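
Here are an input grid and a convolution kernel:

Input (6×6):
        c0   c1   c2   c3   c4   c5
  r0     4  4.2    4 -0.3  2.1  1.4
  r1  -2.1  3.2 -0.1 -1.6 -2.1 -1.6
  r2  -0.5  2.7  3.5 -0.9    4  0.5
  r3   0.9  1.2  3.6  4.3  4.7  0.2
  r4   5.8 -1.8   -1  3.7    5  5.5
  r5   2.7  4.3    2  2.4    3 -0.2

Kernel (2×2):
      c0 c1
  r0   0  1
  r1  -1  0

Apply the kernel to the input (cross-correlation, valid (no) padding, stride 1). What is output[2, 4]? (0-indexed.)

The receptive field on the input at this output position is [4 0.5 / 4.7 0.2]. Elementwise product with the kernel and sum: 0.5·1 + 4.7·-1.

-4.2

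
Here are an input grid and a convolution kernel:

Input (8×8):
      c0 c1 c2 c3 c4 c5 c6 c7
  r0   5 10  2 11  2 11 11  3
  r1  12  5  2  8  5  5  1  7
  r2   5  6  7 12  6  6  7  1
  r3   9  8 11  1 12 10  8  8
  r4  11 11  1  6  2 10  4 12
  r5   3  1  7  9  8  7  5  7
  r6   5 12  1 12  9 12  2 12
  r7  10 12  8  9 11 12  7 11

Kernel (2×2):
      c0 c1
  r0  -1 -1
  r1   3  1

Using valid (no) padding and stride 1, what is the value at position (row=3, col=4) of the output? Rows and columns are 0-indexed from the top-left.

-6

The receptive field on the input at this output position is [12 10 / 2 10]. Elementwise product with the kernel and sum: 12·-1 + 10·-1 + 2·3 + 10·1.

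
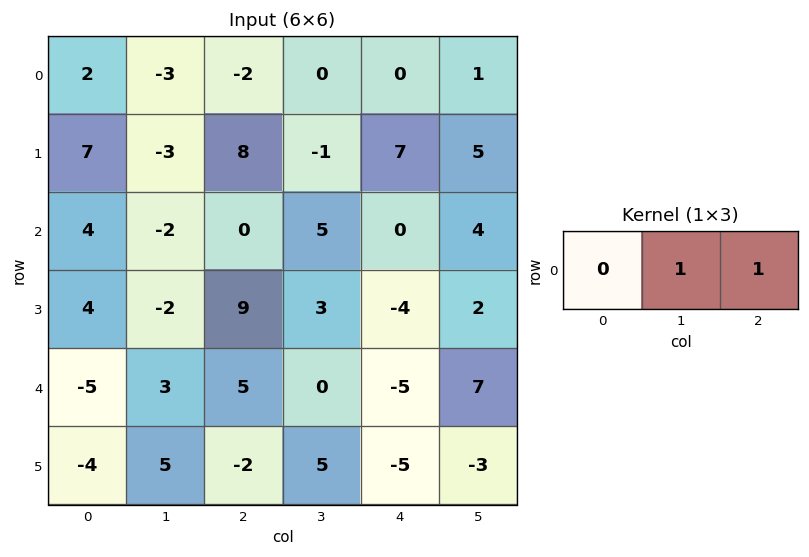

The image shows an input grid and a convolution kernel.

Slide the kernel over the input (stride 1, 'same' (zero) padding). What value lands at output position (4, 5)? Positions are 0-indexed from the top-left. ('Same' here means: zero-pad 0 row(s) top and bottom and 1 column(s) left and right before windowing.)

7

The receptive field on the zero-padded input at this output position is [-5 7 0]. Elementwise product with the kernel and sum: 7·1 + 0·1.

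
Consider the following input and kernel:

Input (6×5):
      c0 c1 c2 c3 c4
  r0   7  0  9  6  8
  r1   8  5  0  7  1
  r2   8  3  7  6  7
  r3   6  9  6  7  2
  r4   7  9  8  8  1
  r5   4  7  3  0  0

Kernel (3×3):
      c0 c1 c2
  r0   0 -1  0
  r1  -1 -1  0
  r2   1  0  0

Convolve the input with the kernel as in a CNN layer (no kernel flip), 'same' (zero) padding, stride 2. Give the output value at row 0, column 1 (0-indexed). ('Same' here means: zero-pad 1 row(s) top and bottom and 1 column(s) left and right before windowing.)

The receptive field on the zero-padded input at this output position is [0 0 0 / 0 9 6 / 5 0 7]. Elementwise product with the kernel and sum: 0·-1 + 0·-1 + 9·-1 + 5·1.

-4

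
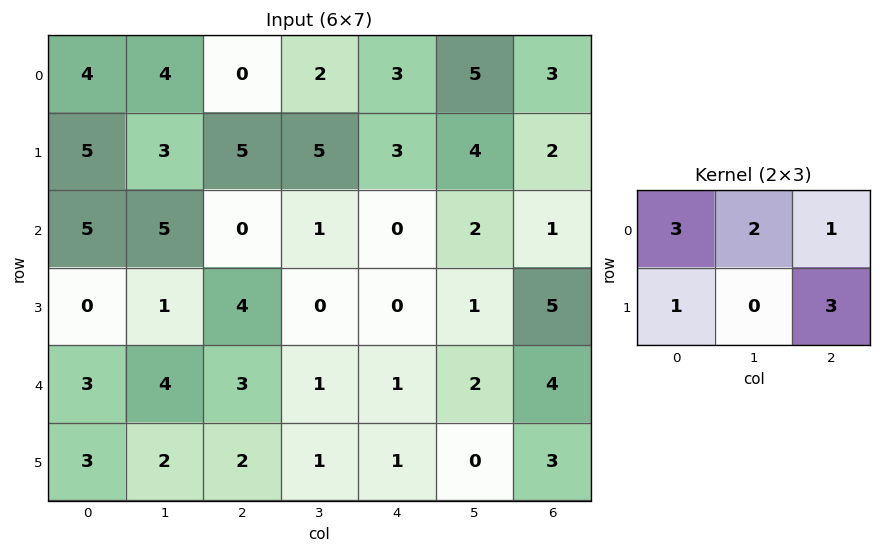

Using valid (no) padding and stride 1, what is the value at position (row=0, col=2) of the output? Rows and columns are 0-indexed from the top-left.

21

The receptive field on the input at this output position is [0 2 3 / 5 5 3]. Elementwise product with the kernel and sum: 0·3 + 2·2 + 3·1 + 5·1 + 3·3.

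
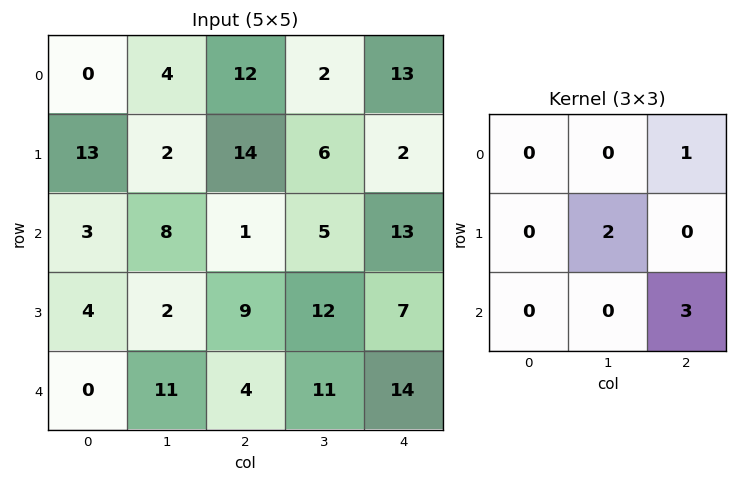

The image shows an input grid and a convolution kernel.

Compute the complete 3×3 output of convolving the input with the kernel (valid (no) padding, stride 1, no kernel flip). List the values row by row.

19 45 64
57 44 33
17 56 79

Output[0,0]: The receptive field on the input at this output position is [0 4 12 / 13 2 14 / 3 8 1]. Elementwise product with the kernel and sum: 12·1 + 2·2 + 1·3.
Output[0,1]: The receptive field on the input at this output position is [4 12 2 / 2 14 6 / 8 1 5]. Elementwise product with the kernel and sum: 2·1 + 14·2 + 5·3.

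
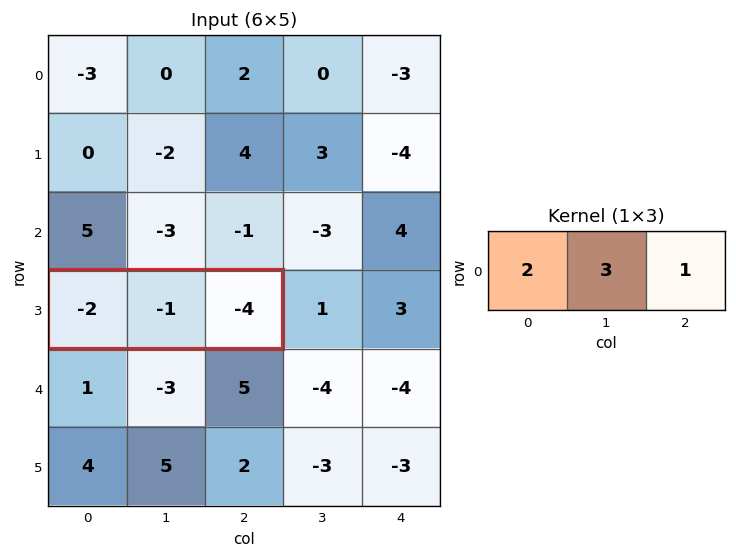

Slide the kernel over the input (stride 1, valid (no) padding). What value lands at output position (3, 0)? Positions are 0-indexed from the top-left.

-11

The receptive field on the input at this output position is [-2 -1 -4]. Elementwise product with the kernel and sum: -2·2 + -1·3 + -4·1.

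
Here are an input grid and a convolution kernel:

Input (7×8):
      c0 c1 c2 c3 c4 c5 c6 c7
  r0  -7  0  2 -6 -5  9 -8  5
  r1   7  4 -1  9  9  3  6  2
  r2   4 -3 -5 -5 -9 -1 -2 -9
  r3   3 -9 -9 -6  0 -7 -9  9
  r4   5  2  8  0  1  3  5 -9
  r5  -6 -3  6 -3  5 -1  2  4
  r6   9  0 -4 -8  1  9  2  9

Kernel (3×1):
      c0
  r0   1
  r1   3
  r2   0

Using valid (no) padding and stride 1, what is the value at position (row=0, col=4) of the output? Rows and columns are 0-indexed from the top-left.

The receptive field on the input at this output position is [-5 / 9 / -9]. Elementwise product with the kernel and sum: -5·1 + 9·3.

22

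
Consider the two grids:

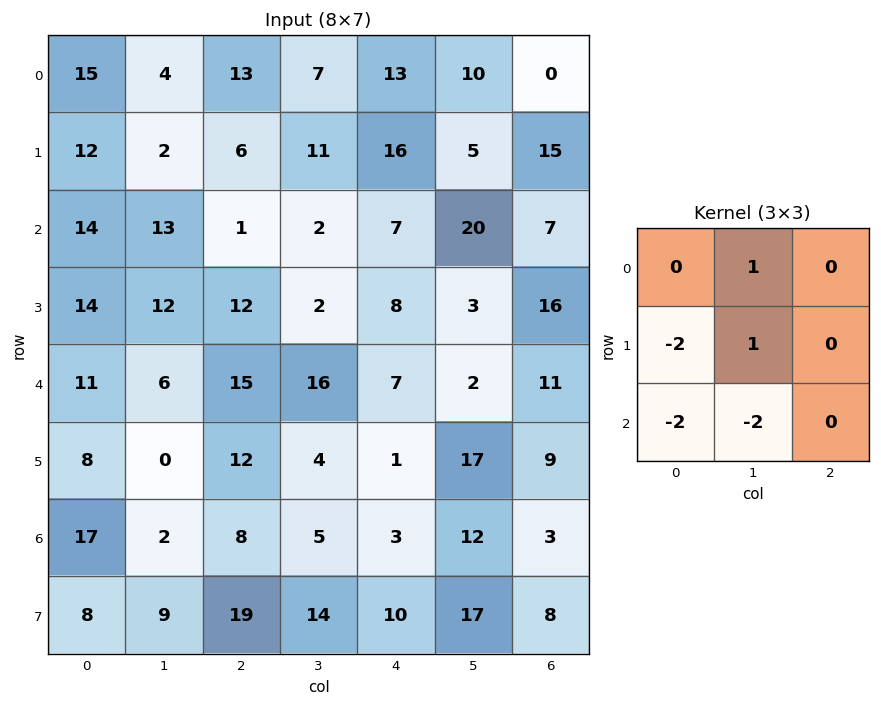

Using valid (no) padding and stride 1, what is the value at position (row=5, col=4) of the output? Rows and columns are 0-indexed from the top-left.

The receptive field on the input at this output position is [1 17 9 / 3 12 3 / 10 17 8]. Elementwise product with the kernel and sum: 17·1 + 3·-2 + 12·1 + 10·-2 + 17·-2.

-31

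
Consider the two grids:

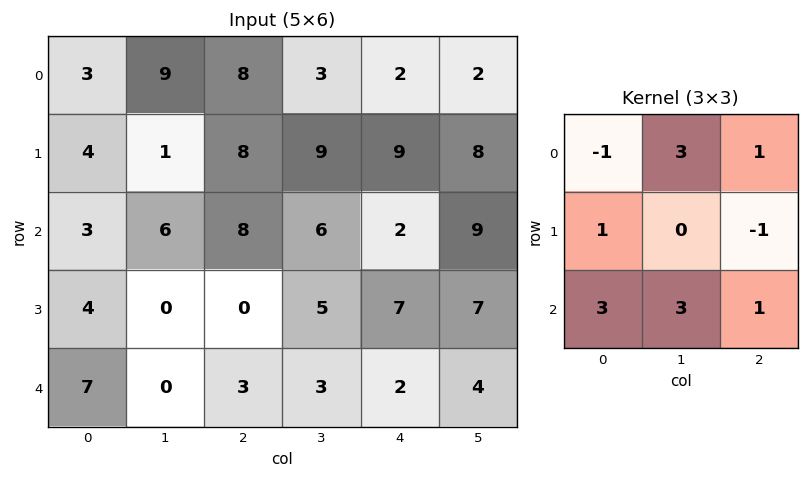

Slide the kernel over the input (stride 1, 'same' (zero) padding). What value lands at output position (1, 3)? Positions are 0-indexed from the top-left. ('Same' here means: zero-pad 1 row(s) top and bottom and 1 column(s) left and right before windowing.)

The receptive field on the zero-padded input at this output position is [8 3 2 / 8 9 9 / 8 6 2]. Elementwise product with the kernel and sum: 8·-1 + 3·3 + 2·1 + 8·1 + 9·-1 + 8·3 + 6·3 + 2·1.

46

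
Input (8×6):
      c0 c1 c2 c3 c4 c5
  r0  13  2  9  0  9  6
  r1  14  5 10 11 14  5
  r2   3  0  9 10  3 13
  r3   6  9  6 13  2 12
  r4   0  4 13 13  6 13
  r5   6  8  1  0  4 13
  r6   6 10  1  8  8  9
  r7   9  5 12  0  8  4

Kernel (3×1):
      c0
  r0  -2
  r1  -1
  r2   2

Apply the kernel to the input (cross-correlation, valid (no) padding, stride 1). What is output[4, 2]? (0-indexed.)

-25

The receptive field on the input at this output position is [13 / 1 / 1]. Elementwise product with the kernel and sum: 13·-2 + 1·-1 + 1·2.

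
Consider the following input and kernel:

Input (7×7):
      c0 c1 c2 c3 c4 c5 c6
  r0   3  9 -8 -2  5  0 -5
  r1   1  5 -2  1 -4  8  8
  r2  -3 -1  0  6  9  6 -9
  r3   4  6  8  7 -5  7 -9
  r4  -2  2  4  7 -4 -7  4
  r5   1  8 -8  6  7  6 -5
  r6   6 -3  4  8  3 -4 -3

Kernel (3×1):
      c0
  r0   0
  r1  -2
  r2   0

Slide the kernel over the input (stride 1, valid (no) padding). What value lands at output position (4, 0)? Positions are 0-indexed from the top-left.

-2

The receptive field on the input at this output position is [-2 / 1 / 6]. Elementwise product with the kernel and sum: 1·-2.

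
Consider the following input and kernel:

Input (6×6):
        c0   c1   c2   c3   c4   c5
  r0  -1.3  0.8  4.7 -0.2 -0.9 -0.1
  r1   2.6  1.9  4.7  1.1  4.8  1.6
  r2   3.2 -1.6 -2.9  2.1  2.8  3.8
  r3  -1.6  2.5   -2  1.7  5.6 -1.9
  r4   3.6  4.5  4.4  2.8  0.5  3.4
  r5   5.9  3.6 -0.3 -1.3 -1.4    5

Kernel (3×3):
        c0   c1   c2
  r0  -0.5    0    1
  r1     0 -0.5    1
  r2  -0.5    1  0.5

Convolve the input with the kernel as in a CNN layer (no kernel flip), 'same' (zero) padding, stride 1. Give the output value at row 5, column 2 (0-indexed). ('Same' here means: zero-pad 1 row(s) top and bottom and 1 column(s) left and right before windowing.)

-0.6

The receptive field on the zero-padded input at this output position is [4.5 4.4 2.8 / 3.6 -0.3 -1.3 / 0 0 0]. Elementwise product with the kernel and sum: 4.5·-0.5 + 2.8·1 + -0.3·-0.5 + -1.3·1 + 0·-0.5 + 0·1 + 0·0.5.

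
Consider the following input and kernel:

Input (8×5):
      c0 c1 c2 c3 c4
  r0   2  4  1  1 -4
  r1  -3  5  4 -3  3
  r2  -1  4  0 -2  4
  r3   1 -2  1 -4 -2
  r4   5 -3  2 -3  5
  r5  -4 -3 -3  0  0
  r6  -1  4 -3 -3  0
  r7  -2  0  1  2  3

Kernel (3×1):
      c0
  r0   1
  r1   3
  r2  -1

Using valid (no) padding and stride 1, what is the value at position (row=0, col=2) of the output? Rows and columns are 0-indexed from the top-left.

The receptive field on the input at this output position is [1 / 4 / 0]. Elementwise product with the kernel and sum: 1·1 + 4·3 + 0·-1.

13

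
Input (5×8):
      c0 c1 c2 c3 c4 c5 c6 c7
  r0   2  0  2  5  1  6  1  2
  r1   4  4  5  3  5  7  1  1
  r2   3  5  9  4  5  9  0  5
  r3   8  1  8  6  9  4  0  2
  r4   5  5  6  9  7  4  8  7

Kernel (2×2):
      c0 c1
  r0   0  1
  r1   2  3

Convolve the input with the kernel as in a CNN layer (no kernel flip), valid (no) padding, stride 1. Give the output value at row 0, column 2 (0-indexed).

24

The receptive field on the input at this output position is [2 5 / 5 3]. Elementwise product with the kernel and sum: 5·1 + 5·2 + 3·3.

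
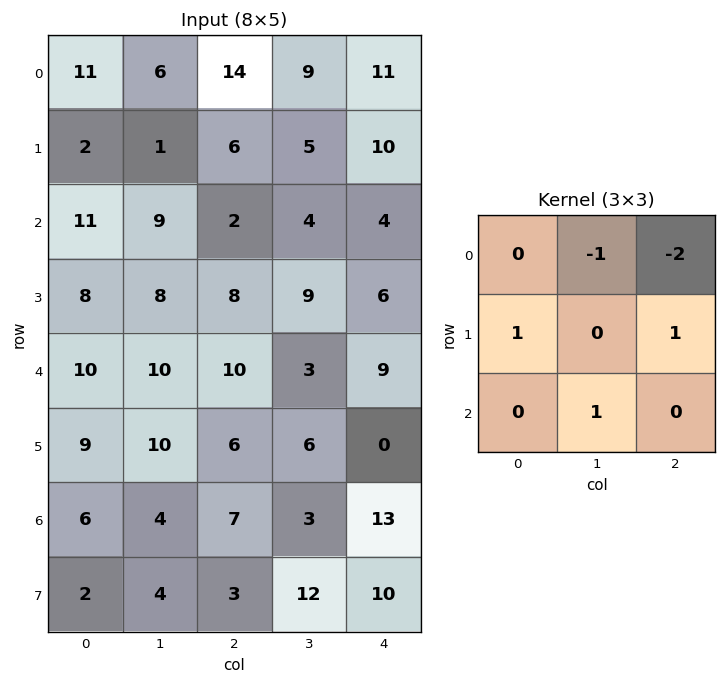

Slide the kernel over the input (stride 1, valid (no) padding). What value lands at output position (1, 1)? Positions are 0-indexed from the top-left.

5

The receptive field on the input at this output position is [1 6 5 / 9 2 4 / 8 8 9]. Elementwise product with the kernel and sum: 6·-1 + 5·-2 + 9·1 + 4·1 + 8·1.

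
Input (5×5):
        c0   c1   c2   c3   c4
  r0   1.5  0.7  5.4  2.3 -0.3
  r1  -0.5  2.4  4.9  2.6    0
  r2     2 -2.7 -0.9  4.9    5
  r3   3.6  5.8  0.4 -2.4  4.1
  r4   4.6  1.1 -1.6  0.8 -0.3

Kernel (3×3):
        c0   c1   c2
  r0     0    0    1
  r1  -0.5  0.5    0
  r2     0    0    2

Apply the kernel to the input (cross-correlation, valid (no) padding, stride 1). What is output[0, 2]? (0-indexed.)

8.55

The receptive field on the input at this output position is [5.4 2.3 -0.3 / 4.9 2.6 0 / -0.9 4.9 5]. Elementwise product with the kernel and sum: -0.3·1 + 4.9·-0.5 + 2.6·0.5 + 5·2.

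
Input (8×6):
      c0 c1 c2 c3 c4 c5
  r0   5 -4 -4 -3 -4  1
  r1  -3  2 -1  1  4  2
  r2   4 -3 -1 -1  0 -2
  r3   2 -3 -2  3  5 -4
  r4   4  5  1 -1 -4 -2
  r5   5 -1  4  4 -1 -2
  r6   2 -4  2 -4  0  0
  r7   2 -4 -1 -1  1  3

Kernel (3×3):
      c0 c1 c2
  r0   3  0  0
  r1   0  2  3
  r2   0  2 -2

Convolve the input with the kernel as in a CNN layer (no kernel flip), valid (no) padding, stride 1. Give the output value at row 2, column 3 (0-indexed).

The receptive field on the input at this output position is [-1 0 -2 / 3 5 -4 / -1 -4 -2]. Elementwise product with the kernel and sum: -1·3 + 5·2 + -4·3 + -4·2 + -2·-2.

-9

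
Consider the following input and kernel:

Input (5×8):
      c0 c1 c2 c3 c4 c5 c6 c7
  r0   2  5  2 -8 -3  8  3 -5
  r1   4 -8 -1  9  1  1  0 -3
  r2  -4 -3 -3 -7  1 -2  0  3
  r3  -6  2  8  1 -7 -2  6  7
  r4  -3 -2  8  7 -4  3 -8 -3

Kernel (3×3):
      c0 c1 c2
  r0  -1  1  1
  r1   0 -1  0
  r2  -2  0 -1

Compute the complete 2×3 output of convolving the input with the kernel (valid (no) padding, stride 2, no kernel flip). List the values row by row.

Output[0,0]: The receptive field on the input at this output position is [2 5 2 / 4 -8 -1 / -4 -3 -3]. Elementwise product with the kernel and sum: 2·-1 + 5·1 + 2·1 + -8·-1 + -4·-2 + -3·-1.
Output[0,1]: The receptive field on the input at this output position is [2 -8 -3 / -1 9 1 / -3 -7 1]. Elementwise product with the kernel and sum: 2·-1 + -8·1 + -3·1 + 9·-1 + -3·-2 + 1·-1.

24 -17 11
-6 -16 15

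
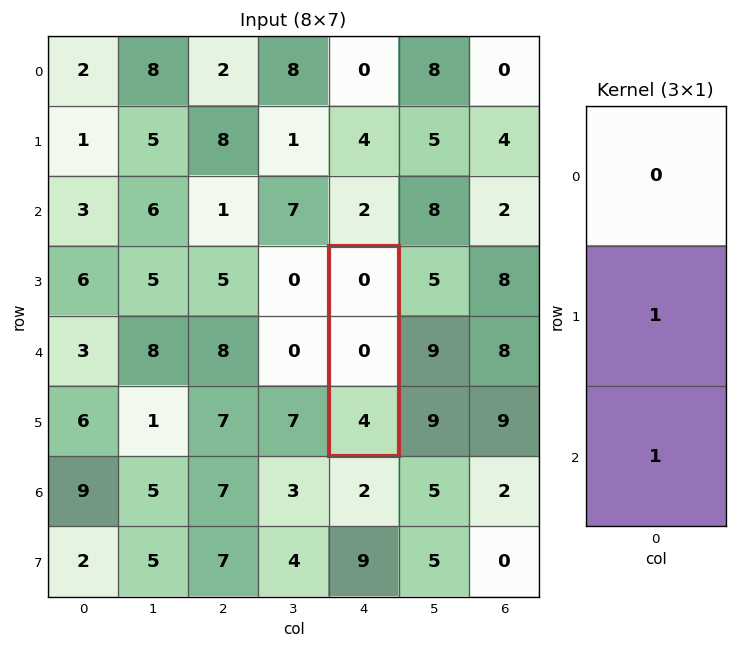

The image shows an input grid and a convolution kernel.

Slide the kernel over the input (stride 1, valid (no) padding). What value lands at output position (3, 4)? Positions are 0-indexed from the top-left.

The receptive field on the input at this output position is [0 / 0 / 4]. Elementwise product with the kernel and sum: 0·1 + 4·1.

4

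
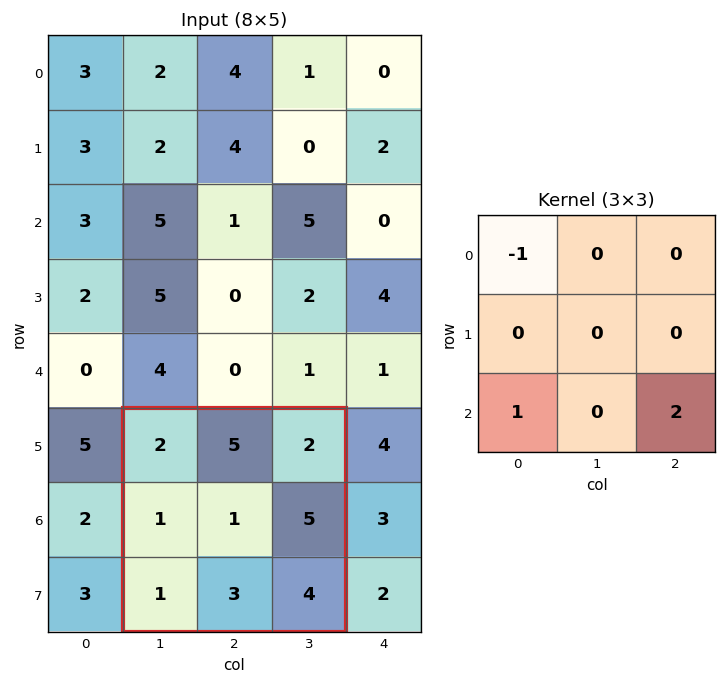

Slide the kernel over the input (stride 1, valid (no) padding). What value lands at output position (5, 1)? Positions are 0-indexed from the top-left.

The receptive field on the input at this output position is [2 5 2 / 1 1 5 / 1 3 4]. Elementwise product with the kernel and sum: 2·-1 + 1·1 + 4·2.

7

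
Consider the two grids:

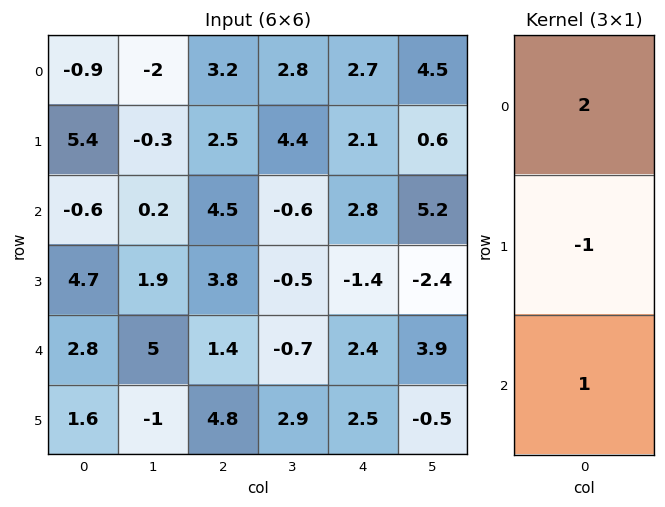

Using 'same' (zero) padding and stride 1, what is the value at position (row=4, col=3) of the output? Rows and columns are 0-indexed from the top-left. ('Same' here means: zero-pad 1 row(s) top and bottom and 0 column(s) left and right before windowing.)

The receptive field on the zero-padded input at this output position is [-0.5 / -0.7 / 2.9]. Elementwise product with the kernel and sum: -0.5·2 + -0.7·-1 + 2.9·1.

2.6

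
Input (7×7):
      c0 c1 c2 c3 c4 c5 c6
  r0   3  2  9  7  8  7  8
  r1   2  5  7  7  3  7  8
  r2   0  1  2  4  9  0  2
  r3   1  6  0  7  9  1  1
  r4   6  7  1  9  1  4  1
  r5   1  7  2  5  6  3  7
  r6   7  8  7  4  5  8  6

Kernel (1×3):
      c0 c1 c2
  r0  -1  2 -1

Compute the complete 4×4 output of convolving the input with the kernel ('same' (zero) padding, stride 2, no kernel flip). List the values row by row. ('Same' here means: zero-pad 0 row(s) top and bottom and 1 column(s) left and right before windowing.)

4 9 2 9
-1 -1 14 4
5 -14 -11 -2
6 2 -2 4

Output[0,0]: The receptive field on the zero-padded input at this output position is [0 3 2]. Elementwise product with the kernel and sum: 0·-1 + 3·2 + 2·-1.
Output[0,1]: The receptive field on the zero-padded input at this output position is [2 9 7]. Elementwise product with the kernel and sum: 2·-1 + 9·2 + 7·-1.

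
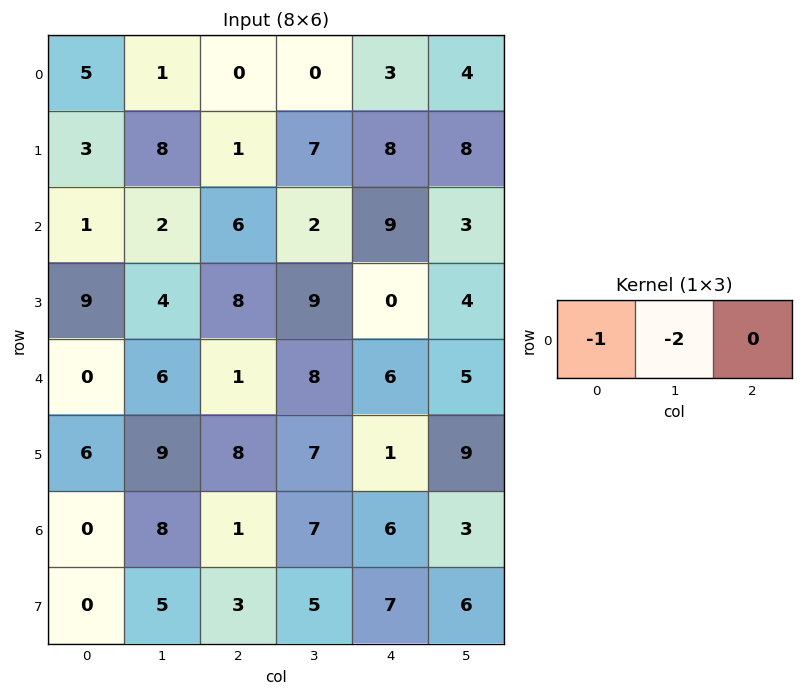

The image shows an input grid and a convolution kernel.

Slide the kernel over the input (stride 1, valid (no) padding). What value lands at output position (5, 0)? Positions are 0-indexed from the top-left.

The receptive field on the input at this output position is [6 9 8]. Elementwise product with the kernel and sum: 6·-1 + 9·-2.

-24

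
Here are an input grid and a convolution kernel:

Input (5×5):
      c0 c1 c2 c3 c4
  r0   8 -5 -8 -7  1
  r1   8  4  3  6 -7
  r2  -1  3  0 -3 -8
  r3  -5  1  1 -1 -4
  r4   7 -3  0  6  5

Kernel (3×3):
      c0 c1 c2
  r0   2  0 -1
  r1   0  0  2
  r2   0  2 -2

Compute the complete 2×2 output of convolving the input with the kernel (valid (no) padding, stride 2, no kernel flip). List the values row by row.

36 -21
-6 2

Output[0,0]: The receptive field on the input at this output position is [8 -5 -8 / 8 4 3 / -1 3 0]. Elementwise product with the kernel and sum: 8·2 + -8·-1 + 3·2 + 3·2 + 0·-2.
Output[0,1]: The receptive field on the input at this output position is [-8 -7 1 / 3 6 -7 / 0 -3 -8]. Elementwise product with the kernel and sum: -8·2 + 1·-1 + -7·2 + -3·2 + -8·-2.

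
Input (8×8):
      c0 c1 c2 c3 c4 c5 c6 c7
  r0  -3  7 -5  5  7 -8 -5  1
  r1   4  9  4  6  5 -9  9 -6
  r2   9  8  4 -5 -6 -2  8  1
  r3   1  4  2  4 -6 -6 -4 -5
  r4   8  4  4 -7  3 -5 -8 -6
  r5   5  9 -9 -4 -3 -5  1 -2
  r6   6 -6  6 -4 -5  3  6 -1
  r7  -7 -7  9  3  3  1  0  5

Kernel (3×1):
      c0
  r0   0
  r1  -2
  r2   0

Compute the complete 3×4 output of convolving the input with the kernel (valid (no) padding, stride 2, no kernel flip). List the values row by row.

-8 -8 -10 -18
-2 -4 12 8
-10 18 6 -2

Output[0,0]: The receptive field on the input at this output position is [-3 / 4 / 9]. Elementwise product with the kernel and sum: 4·-2.
Output[0,1]: The receptive field on the input at this output position is [-5 / 4 / 4]. Elementwise product with the kernel and sum: 4·-2.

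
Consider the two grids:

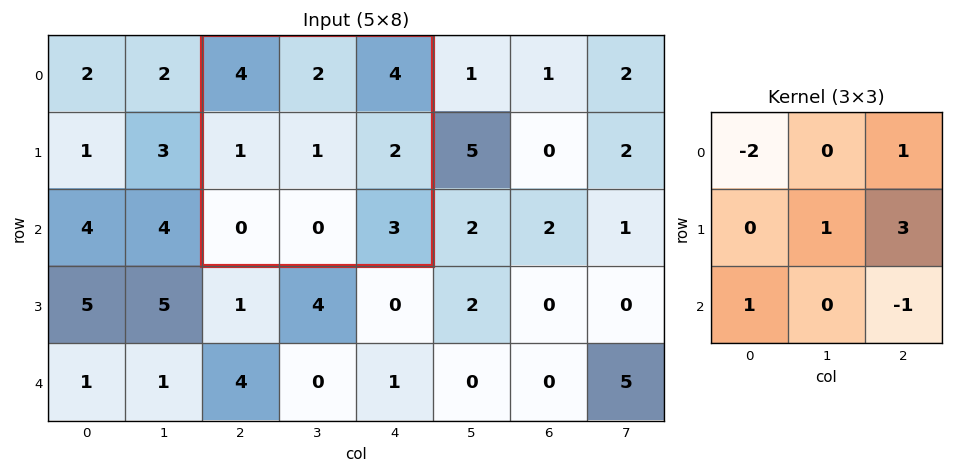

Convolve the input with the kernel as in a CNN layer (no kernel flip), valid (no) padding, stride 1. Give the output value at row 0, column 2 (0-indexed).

The receptive field on the input at this output position is [4 2 4 / 1 1 2 / 0 0 3]. Elementwise product with the kernel and sum: 4·-2 + 4·1 + 1·1 + 2·3 + 0·1 + 3·-1.

0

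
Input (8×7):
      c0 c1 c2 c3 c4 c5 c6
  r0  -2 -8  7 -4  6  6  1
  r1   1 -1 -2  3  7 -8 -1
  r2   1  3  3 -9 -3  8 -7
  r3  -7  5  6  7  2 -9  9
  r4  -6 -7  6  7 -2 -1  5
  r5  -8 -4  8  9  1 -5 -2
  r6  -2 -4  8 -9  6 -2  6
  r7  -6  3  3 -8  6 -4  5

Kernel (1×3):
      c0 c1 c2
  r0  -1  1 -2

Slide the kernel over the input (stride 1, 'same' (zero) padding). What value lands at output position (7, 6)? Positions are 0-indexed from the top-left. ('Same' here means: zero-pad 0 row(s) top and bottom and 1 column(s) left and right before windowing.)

The receptive field on the zero-padded input at this output position is [-4 5 0]. Elementwise product with the kernel and sum: -4·-1 + 5·1 + 0·-2.

9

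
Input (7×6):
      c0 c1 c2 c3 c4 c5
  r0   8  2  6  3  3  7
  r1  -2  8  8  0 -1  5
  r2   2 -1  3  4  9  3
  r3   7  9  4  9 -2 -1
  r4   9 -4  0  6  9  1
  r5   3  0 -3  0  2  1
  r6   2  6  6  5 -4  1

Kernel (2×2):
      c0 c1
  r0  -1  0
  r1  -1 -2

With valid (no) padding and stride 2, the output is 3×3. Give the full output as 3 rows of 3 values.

Output[0,0]: The receptive field on the input at this output position is [8 2 / -2 8]. Elementwise product with the kernel and sum: 8·-1 + -2·-1 + 8·-2.
Output[0,1]: The receptive field on the input at this output position is [6 3 / 8 0]. Elementwise product with the kernel and sum: 6·-1 + 8·-1 + 0·-2.

-22 -14 -12
-27 -25 -5
-12 3 -13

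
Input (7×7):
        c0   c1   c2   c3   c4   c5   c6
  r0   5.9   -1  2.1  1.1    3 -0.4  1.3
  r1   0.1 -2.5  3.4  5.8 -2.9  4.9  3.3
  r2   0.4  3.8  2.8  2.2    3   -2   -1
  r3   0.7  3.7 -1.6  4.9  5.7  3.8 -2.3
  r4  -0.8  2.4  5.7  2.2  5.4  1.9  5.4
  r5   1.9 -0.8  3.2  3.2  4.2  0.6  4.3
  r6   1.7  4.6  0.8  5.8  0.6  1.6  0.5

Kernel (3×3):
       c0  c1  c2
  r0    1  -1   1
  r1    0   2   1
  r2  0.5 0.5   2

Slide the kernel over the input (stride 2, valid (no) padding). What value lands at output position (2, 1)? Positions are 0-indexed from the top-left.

The receptive field on the input at this output position is [5.7 2.2 5.4 / 3.2 3.2 4.2 / 0.8 5.8 0.6]. Elementwise product with the kernel and sum: 5.7·1 + 2.2·-1 + 5.4·1 + 3.2·2 + 4.2·1 + 0.8·0.5 + 5.8·0.5 + 0.6·2.

24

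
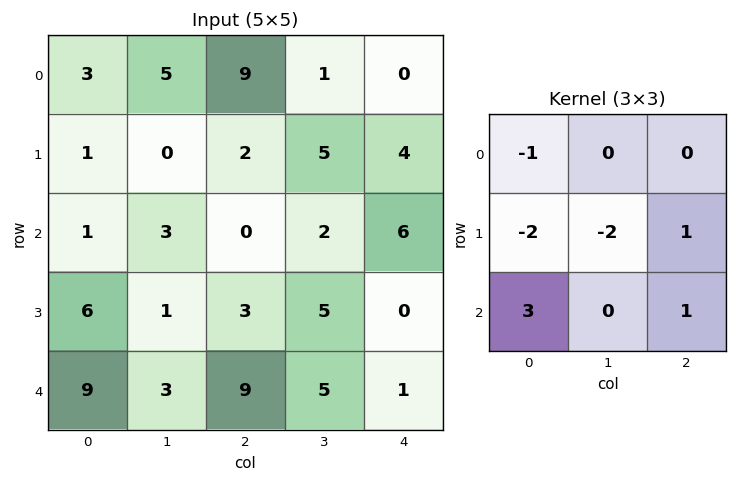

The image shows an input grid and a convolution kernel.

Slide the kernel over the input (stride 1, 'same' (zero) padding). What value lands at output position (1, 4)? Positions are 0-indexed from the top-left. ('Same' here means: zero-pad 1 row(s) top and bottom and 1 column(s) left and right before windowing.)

-13

The receptive field on the zero-padded input at this output position is [1 0 0 / 5 4 0 / 2 6 0]. Elementwise product with the kernel and sum: 1·-1 + 5·-2 + 4·-2 + 0·1 + 2·3 + 0·1.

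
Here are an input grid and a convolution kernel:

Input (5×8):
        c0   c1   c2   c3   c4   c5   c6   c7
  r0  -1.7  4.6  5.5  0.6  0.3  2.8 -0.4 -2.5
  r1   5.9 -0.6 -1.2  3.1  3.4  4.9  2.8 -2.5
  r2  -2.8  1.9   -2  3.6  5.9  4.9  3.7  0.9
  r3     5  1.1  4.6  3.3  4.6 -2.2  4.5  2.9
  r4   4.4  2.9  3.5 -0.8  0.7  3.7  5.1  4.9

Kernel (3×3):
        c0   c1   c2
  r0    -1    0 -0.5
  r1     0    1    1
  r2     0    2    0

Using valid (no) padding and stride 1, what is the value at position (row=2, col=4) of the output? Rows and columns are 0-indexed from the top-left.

1.95

The receptive field on the input at this output position is [5.9 4.9 3.7 / 4.6 -2.2 4.5 / 0.7 3.7 5.1]. Elementwise product with the kernel and sum: 5.9·-1 + 3.7·-0.5 + -2.2·1 + 4.5·1 + 3.7·2.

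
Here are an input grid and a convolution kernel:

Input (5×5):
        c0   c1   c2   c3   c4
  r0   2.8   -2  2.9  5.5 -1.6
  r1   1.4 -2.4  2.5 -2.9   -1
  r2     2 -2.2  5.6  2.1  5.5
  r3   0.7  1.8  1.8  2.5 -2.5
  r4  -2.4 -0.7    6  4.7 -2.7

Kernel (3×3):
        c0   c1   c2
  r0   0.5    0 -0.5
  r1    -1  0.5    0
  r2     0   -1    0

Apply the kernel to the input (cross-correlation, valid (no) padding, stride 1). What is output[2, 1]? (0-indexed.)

-9.05

The receptive field on the input at this output position is [-2.2 5.6 2.1 / 1.8 1.8 2.5 / -0.7 6 4.7]. Elementwise product with the kernel and sum: -2.2·0.5 + 2.1·-0.5 + 1.8·-1 + 1.8·0.5 + 6·-1.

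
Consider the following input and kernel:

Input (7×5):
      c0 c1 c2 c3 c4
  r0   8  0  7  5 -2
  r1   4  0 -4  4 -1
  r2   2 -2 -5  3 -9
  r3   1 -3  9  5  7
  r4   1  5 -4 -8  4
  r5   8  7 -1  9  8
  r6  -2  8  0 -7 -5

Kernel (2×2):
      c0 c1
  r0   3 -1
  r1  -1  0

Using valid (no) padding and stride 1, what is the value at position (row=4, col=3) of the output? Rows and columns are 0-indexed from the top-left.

The receptive field on the input at this output position is [-8 4 / 9 8]. Elementwise product with the kernel and sum: -8·3 + 4·-1 + 9·-1.

-37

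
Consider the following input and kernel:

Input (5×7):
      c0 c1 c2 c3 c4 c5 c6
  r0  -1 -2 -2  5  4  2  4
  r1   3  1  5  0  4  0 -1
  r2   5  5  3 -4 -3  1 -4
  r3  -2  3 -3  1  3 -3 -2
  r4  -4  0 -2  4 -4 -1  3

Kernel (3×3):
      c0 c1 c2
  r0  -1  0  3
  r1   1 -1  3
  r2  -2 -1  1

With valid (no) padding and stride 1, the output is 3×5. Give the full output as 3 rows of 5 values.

Output[0,0]: The receptive field on the input at this output position is [-1 -2 -2 / 3 1 5 / 5 5 3]. Elementwise product with the kernel and sum: -1·-1 + -2·3 + 3·1 + 1·-1 + 5·3 + 5·-2 + 5·-1 + 3·1.
Output[0,1]: The receptive field on the input at this output position is [-2 -2 5 / 1 5 0 / 5 3 -4]. Elementwise product with the kernel and sum: -2·-1 + 5·3 + 1·1 + 5·-1 + 0·3 + 5·-2 + 3·-1 + -4·1.

0 -4 26 9 10
19 -13 13 -6 -28
-4 -2 -11 -9 3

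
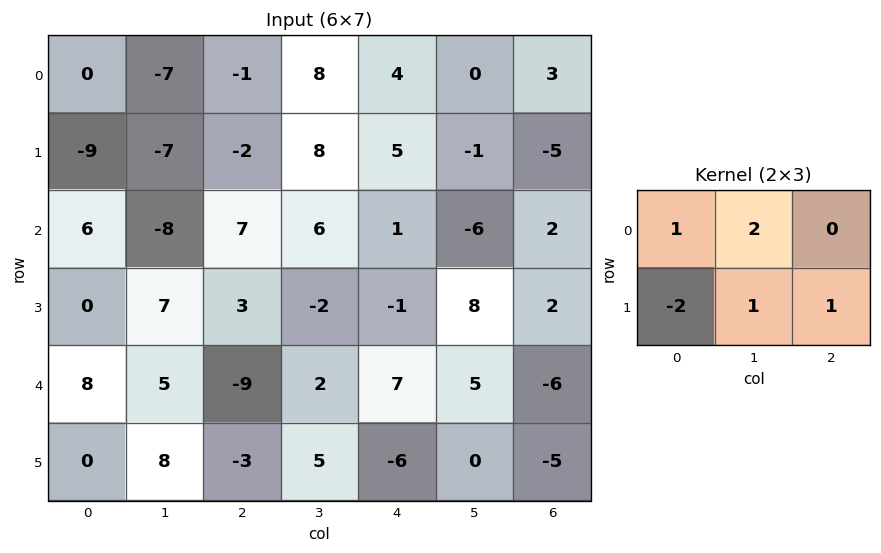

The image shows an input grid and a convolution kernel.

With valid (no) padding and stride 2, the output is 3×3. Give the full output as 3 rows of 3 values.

-5 32 -12
0 10 1
23 0 24

Output[0,0]: The receptive field on the input at this output position is [0 -7 -1 / -9 -7 -2]. Elementwise product with the kernel and sum: 0·1 + -7·2 + -9·-2 + -7·1 + -2·1.
Output[0,1]: The receptive field on the input at this output position is [-1 8 4 / -2 8 5]. Elementwise product with the kernel and sum: -1·1 + 8·2 + -2·-2 + 8·1 + 5·1.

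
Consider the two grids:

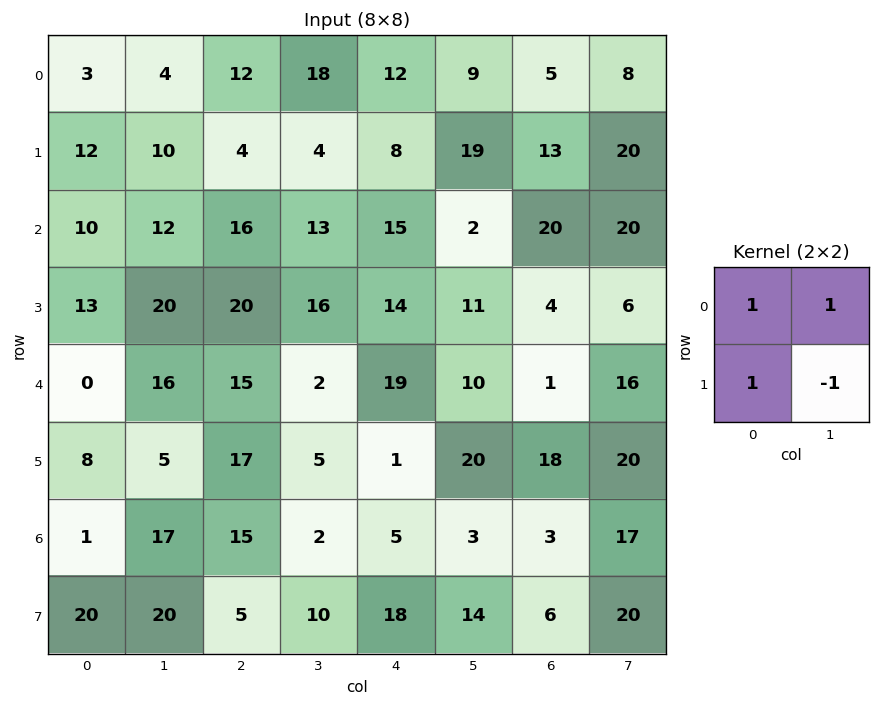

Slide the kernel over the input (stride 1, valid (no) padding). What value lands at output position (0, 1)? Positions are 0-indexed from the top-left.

22

The receptive field on the input at this output position is [4 12 / 10 4]. Elementwise product with the kernel and sum: 4·1 + 12·1 + 10·1 + 4·-1.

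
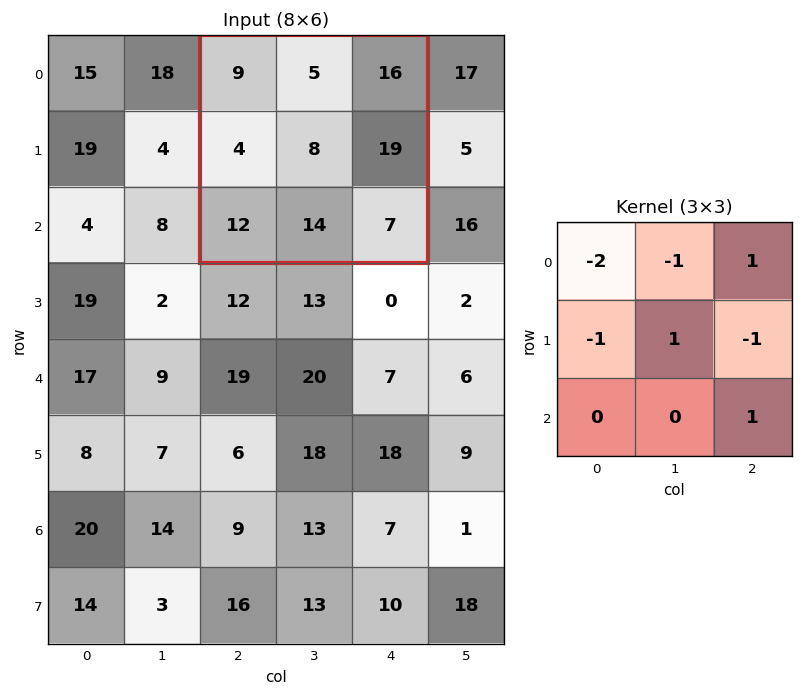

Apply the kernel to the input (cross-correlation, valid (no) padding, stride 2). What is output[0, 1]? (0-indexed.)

The receptive field on the input at this output position is [9 5 16 / 4 8 19 / 12 14 7]. Elementwise product with the kernel and sum: 9·-2 + 5·-1 + 16·1 + 4·-1 + 8·1 + 19·-1 + 7·1.

-15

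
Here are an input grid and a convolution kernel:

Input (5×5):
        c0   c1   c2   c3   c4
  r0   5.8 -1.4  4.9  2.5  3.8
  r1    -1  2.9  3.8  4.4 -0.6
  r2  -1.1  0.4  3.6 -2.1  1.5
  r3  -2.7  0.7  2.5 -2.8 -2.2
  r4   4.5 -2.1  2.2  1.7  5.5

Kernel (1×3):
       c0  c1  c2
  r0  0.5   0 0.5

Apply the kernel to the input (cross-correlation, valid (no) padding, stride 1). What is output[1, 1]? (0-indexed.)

The receptive field on the input at this output position is [2.9 3.8 4.4]. Elementwise product with the kernel and sum: 2.9·0.5 + 4.4·0.5.

3.65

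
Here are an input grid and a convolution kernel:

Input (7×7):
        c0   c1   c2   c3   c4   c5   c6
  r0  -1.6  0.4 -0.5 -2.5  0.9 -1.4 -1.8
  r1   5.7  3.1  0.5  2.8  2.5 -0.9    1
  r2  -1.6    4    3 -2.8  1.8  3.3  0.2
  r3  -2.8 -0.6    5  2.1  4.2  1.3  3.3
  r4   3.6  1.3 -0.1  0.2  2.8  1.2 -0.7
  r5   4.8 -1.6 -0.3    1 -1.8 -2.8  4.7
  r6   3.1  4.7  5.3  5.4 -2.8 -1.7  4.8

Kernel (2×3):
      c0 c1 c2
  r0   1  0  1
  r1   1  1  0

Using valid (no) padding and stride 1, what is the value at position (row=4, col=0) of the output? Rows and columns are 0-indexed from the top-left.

The receptive field on the input at this output position is [3.6 1.3 -0.1 / 4.8 -1.6 -0.3]. Elementwise product with the kernel and sum: 3.6·1 + -0.1·1 + 4.8·1 + -1.6·1.

6.7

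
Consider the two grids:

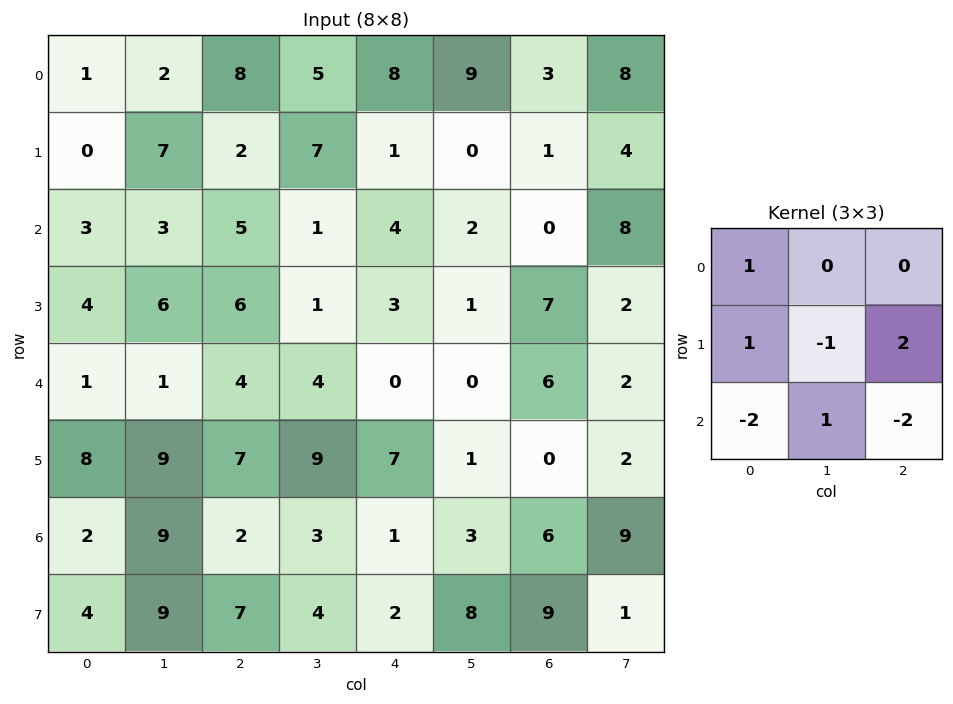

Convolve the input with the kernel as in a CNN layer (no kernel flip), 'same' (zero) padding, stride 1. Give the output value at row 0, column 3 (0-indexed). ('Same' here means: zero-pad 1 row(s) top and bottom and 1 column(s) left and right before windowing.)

20

The receptive field on the zero-padded input at this output position is [0 0 0 / 8 5 8 / 2 7 1]. Elementwise product with the kernel and sum: 0·1 + 8·1 + 5·-1 + 8·2 + 2·-2 + 7·1 + 1·-2.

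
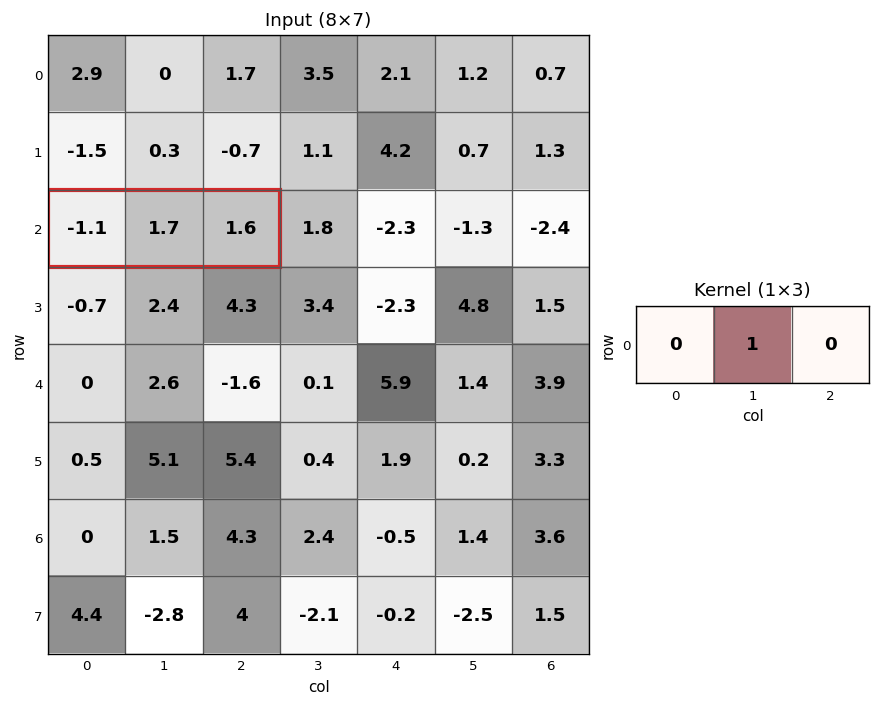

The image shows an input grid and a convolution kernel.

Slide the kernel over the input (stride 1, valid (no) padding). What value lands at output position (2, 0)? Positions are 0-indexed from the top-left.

1.7

The receptive field on the input at this output position is [-1.1 1.7 1.6]. Elementwise product with the kernel and sum: 1.7·1.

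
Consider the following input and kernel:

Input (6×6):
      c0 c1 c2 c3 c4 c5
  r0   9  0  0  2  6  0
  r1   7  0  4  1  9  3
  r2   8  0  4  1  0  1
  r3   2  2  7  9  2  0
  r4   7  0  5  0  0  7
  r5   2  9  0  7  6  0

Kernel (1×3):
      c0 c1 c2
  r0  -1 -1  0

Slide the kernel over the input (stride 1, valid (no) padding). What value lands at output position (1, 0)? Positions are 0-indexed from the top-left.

-7

The receptive field on the input at this output position is [7 0 4]. Elementwise product with the kernel and sum: 7·-1 + 0·-1.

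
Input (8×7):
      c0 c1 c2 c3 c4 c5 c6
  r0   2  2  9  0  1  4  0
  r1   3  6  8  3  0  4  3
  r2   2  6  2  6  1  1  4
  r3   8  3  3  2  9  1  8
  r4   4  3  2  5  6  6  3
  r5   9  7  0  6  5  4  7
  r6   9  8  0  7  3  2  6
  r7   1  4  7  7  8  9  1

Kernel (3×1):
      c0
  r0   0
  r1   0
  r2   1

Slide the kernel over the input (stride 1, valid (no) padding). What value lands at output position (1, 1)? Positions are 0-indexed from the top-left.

The receptive field on the input at this output position is [6 / 6 / 3]. Elementwise product with the kernel and sum: 3·1.

3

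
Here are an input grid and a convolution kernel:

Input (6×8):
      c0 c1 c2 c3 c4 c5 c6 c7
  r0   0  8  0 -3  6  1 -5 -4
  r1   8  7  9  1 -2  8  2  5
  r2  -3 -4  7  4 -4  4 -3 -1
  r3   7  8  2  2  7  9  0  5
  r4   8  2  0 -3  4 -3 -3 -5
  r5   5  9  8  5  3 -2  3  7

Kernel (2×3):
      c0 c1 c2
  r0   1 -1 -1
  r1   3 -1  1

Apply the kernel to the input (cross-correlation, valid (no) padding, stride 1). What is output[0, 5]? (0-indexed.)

The receptive field on the input at this output position is [1 -5 -4 / 8 2 5]. Elementwise product with the kernel and sum: 1·1 + -5·-1 + -4·-1 + 8·3 + 2·-1 + 5·1.

37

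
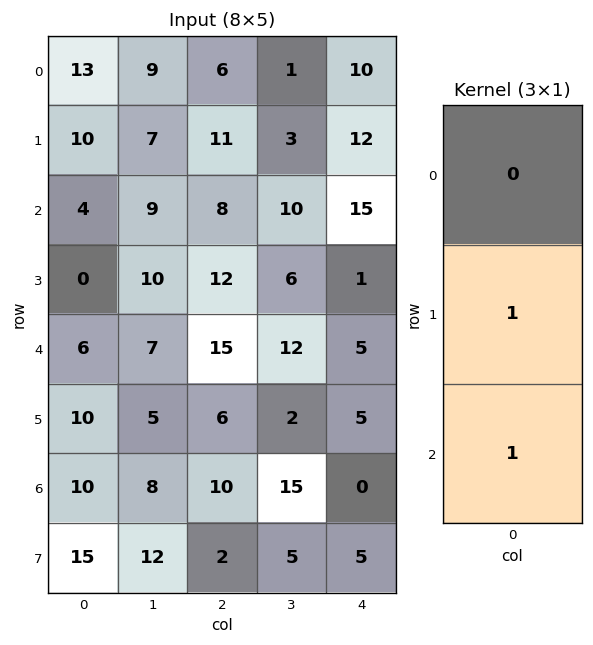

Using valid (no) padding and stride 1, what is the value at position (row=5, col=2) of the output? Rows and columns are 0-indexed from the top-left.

12

The receptive field on the input at this output position is [6 / 10 / 2]. Elementwise product with the kernel and sum: 10·1 + 2·1.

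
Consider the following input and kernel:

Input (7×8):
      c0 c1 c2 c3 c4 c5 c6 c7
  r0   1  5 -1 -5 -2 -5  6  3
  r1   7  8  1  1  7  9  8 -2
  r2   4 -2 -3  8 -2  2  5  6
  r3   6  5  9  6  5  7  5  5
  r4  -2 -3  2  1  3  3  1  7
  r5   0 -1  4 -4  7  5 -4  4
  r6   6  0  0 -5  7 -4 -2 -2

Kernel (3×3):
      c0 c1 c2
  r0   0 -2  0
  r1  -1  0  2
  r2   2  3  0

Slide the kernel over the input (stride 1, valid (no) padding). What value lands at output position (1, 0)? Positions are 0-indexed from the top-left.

The receptive field on the input at this output position is [7 8 1 / 4 -2 -3 / 6 5 9]. Elementwise product with the kernel and sum: 8·-2 + 4·-1 + -3·2 + 6·2 + 5·3.

1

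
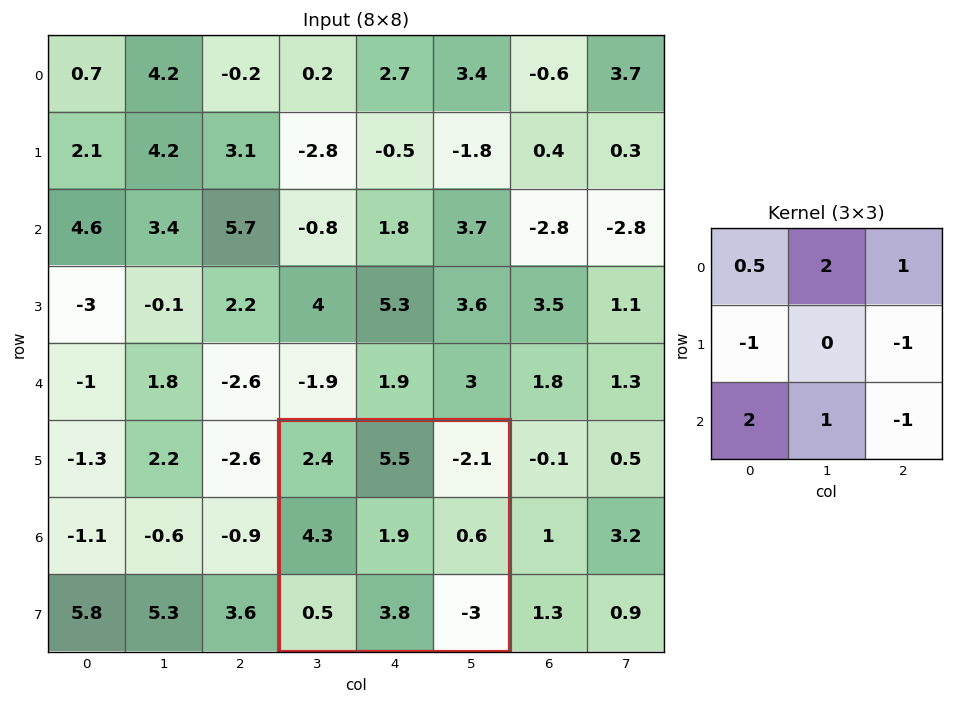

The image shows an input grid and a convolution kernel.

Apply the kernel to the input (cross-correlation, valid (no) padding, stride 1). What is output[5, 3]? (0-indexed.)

The receptive field on the input at this output position is [2.4 5.5 -2.1 / 4.3 1.9 0.6 / 0.5 3.8 -3]. Elementwise product with the kernel and sum: 2.4·0.5 + 5.5·2 + -2.1·1 + 4.3·-1 + 0.6·-1 + 0.5·2 + 3.8·1 + -3·-1.

13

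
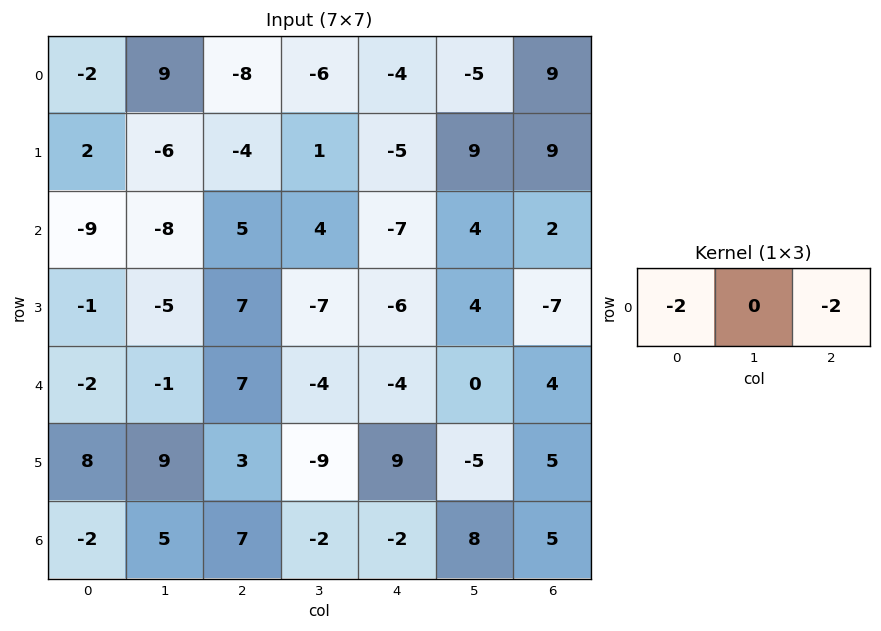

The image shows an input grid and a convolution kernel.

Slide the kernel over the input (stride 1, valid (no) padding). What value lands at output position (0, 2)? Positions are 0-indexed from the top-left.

The receptive field on the input at this output position is [-8 -6 -4]. Elementwise product with the kernel and sum: -8·-2 + -4·-2.

24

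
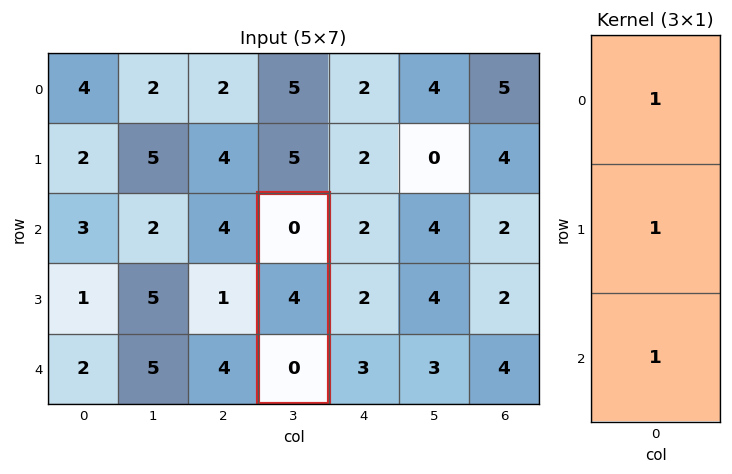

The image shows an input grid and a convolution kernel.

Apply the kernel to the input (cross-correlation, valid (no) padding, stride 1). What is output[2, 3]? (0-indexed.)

4

The receptive field on the input at this output position is [0 / 4 / 0]. Elementwise product with the kernel and sum: 0·1 + 4·1 + 0·1.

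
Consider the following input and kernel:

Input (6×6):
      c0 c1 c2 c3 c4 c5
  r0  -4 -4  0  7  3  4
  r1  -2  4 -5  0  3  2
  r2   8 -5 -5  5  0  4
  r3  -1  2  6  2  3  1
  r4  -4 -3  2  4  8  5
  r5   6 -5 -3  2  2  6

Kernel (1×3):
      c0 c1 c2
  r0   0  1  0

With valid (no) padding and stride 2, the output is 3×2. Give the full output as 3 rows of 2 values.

-4 7
-5 5
-3 4

Output[0,0]: The receptive field on the input at this output position is [-4 -4 0]. Elementwise product with the kernel and sum: -4·1.
Output[0,1]: The receptive field on the input at this output position is [0 7 3]. Elementwise product with the kernel and sum: 7·1.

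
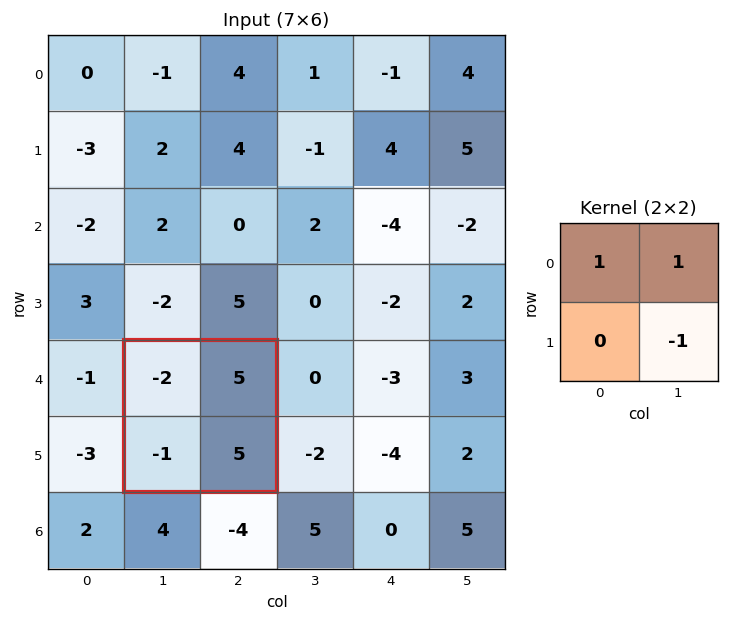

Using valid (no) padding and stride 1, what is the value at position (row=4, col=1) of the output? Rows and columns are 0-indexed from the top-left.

-2

The receptive field on the input at this output position is [-2 5 / -1 5]. Elementwise product with the kernel and sum: -2·1 + 5·1 + 5·-1.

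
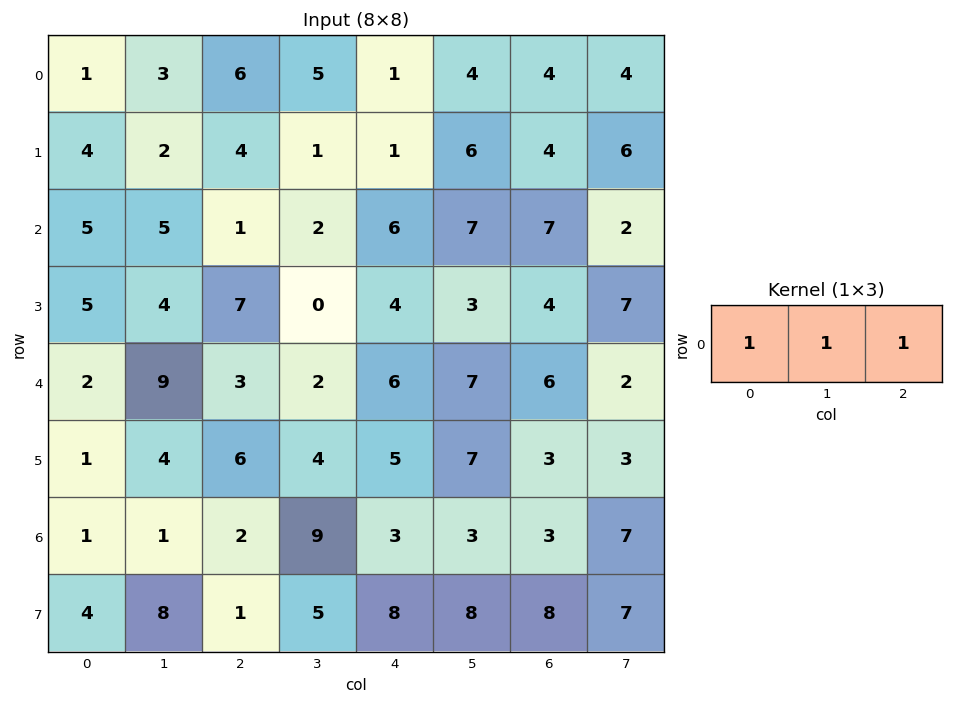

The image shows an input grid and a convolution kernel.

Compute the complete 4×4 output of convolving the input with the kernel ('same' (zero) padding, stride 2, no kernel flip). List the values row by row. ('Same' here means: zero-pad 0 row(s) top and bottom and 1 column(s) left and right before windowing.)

4 14 10 12
10 8 15 16
11 14 15 15
2 12 15 13

Output[0,0]: The receptive field on the zero-padded input at this output position is [0 1 3]. Elementwise product with the kernel and sum: 0·1 + 1·1 + 3·1.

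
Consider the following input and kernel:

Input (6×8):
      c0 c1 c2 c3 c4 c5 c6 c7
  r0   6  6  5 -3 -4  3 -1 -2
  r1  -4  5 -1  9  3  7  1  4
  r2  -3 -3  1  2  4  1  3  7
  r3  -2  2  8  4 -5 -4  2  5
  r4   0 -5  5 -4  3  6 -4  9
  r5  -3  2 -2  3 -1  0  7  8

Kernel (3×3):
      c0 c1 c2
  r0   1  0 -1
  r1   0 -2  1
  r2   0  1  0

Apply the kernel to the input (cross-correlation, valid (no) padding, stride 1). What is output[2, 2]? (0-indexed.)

The receptive field on the input at this output position is [1 2 4 / 8 4 -5 / 5 -4 3]. Elementwise product with the kernel and sum: 1·1 + 4·-1 + 4·-2 + -5·1 + -4·1.

-20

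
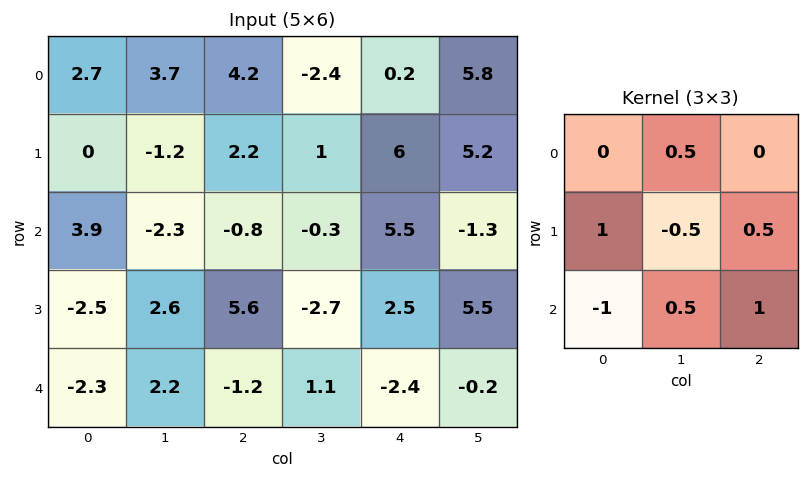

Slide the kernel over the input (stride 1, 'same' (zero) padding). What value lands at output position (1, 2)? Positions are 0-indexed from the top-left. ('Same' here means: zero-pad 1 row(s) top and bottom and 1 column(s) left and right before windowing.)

1.9

The receptive field on the zero-padded input at this output position is [3.7 4.2 -2.4 / -1.2 2.2 1 / -2.3 -0.8 -0.3]. Elementwise product with the kernel and sum: 4.2·0.5 + -1.2·1 + 2.2·-0.5 + 1·0.5 + -2.3·-1 + -0.8·0.5 + -0.3·1.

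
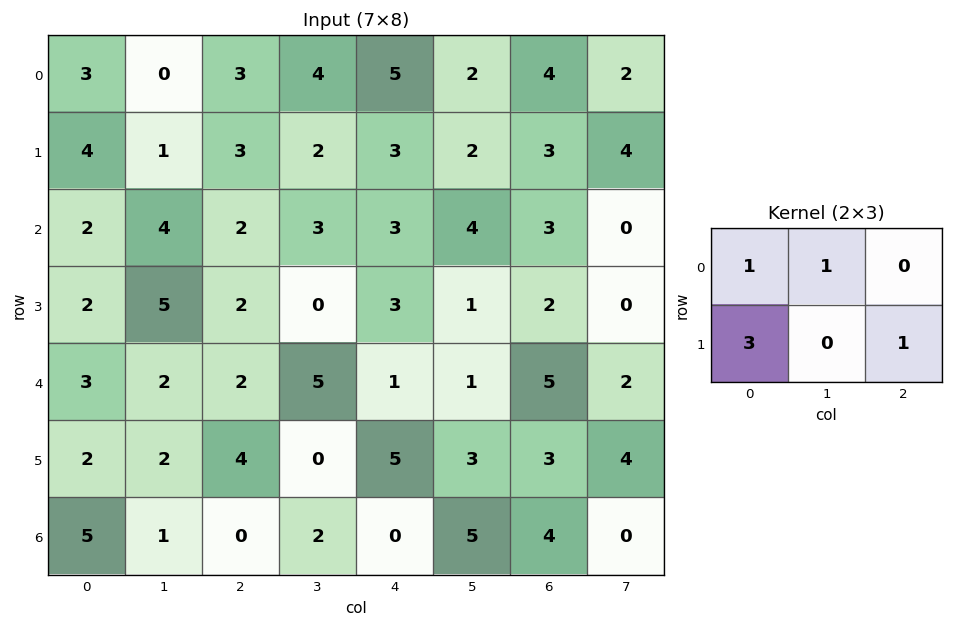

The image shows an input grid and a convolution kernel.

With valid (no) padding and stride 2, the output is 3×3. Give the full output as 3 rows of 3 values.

Output[0,0]: The receptive field on the input at this output position is [3 0 3 / 4 1 3]. Elementwise product with the kernel and sum: 3·1 + 0·1 + 4·3 + 3·1.

18 19 19
14 14 18
15 24 20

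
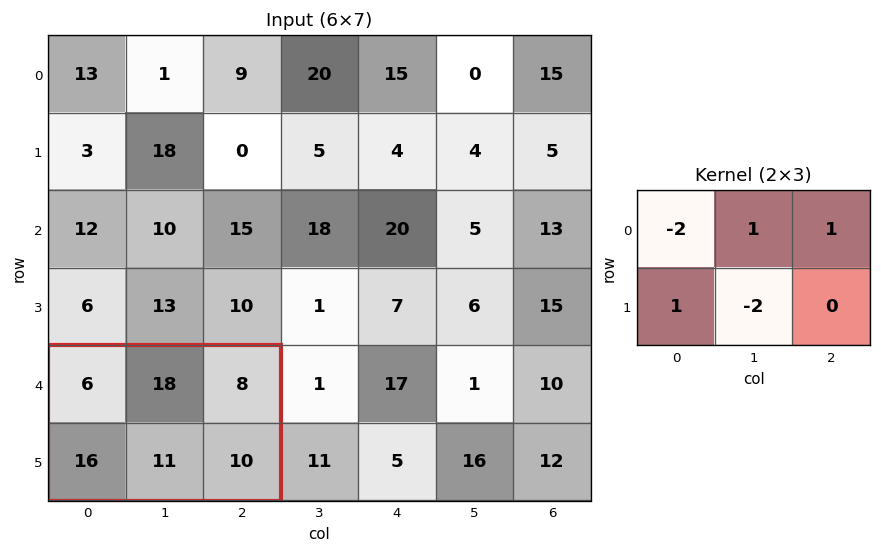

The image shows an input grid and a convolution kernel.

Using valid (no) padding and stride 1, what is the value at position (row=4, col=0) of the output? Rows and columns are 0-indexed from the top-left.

The receptive field on the input at this output position is [6 18 8 / 16 11 10]. Elementwise product with the kernel and sum: 6·-2 + 18·1 + 8·1 + 16·1 + 11·-2.

8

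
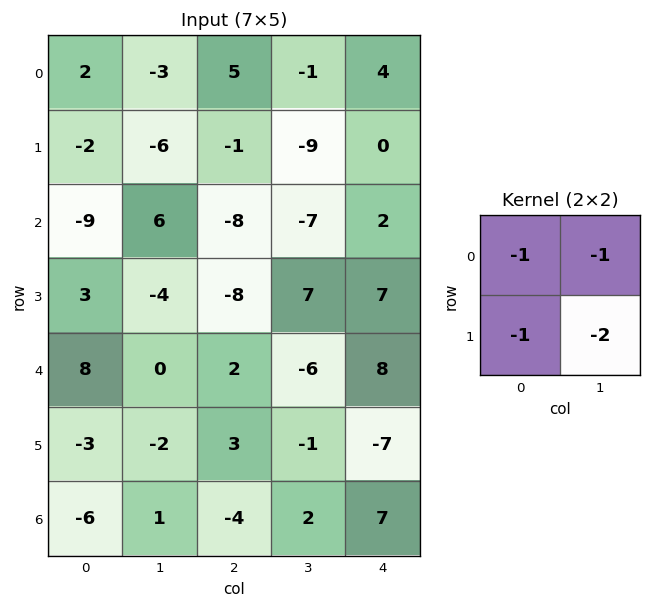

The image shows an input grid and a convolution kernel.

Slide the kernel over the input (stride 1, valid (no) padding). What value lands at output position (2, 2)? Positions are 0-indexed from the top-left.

9

The receptive field on the input at this output position is [-8 -7 / -8 7]. Elementwise product with the kernel and sum: -8·-1 + -7·-1 + -8·-1 + 7·-2.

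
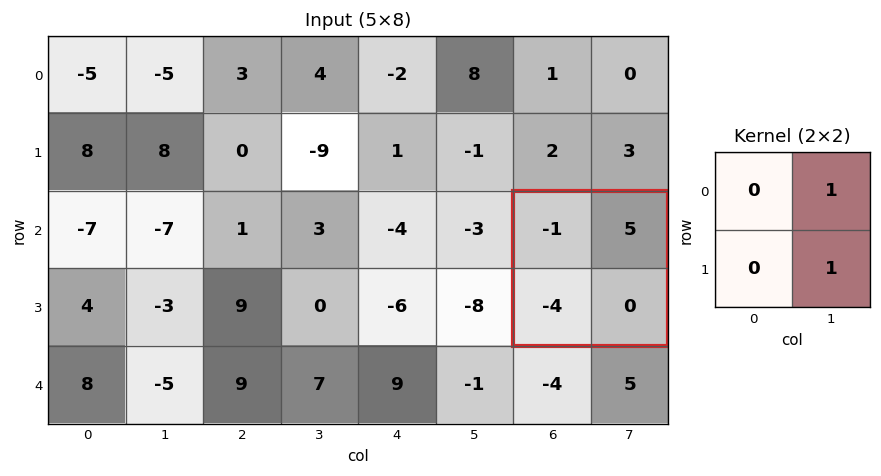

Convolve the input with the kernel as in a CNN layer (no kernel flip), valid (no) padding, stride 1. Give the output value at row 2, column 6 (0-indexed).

The receptive field on the input at this output position is [-1 5 / -4 0]. Elementwise product with the kernel and sum: 5·1 + 0·1.

5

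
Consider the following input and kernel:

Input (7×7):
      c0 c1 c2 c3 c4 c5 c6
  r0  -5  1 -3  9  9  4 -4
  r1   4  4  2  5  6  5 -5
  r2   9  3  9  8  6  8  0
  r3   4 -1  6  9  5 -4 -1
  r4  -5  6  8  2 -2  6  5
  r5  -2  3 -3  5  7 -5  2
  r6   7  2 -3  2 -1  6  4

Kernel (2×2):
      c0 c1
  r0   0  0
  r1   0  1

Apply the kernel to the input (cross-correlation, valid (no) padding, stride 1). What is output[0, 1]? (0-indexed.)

The receptive field on the input at this output position is [1 -3 / 4 2]. Elementwise product with the kernel and sum: 2·1.

2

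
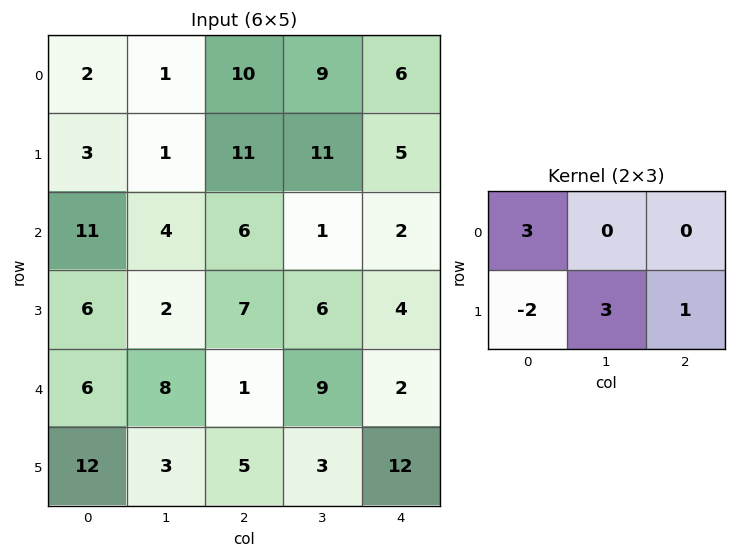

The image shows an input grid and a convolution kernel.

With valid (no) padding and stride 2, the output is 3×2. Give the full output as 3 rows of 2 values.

Output[0,0]: The receptive field on the input at this output position is [2 1 10 / 3 1 11]. Elementwise product with the kernel and sum: 2·3 + 3·-2 + 1·3 + 11·1.

14 46
34 26
8 14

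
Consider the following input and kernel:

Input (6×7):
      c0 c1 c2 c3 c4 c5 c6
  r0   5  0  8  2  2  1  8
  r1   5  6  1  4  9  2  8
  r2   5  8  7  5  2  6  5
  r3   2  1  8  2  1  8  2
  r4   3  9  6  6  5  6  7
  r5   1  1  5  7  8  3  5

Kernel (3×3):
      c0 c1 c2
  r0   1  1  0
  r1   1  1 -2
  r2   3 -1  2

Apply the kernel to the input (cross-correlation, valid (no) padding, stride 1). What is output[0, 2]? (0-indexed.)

17

The receptive field on the input at this output position is [8 2 2 / 1 4 9 / 7 5 2]. Elementwise product with the kernel and sum: 8·1 + 2·1 + 1·1 + 4·1 + 9·-2 + 7·3 + 5·-1 + 2·2.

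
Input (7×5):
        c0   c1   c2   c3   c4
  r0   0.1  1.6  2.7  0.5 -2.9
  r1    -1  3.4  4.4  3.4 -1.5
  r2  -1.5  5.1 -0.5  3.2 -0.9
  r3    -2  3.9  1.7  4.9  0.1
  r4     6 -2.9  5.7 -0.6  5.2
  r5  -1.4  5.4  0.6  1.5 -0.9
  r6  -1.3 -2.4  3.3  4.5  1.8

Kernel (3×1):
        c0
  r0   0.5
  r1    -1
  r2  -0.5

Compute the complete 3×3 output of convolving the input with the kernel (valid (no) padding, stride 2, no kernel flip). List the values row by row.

1.8 -2.8 0.5
-1.75 -4.8 -3.15
5.05 0.6 2.6

Output[0,0]: The receptive field on the input at this output position is [0.1 / -1 / -1.5]. Elementwise product with the kernel and sum: 0.1·0.5 + -1·-1 + -1.5·-0.5.
Output[0,1]: The receptive field on the input at this output position is [2.7 / 4.4 / -0.5]. Elementwise product with the kernel and sum: 2.7·0.5 + 4.4·-1 + -0.5·-0.5.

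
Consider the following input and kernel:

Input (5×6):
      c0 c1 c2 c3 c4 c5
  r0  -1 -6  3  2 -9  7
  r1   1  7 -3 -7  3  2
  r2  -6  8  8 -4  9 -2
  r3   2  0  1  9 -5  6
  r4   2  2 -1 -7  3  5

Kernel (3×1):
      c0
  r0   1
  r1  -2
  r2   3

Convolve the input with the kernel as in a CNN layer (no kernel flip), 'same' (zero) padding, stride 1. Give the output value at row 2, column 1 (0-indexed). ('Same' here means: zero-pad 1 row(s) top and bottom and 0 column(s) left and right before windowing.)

The receptive field on the zero-padded input at this output position is [7 / 8 / 0]. Elementwise product with the kernel and sum: 7·1 + 8·-2 + 0·3.

-9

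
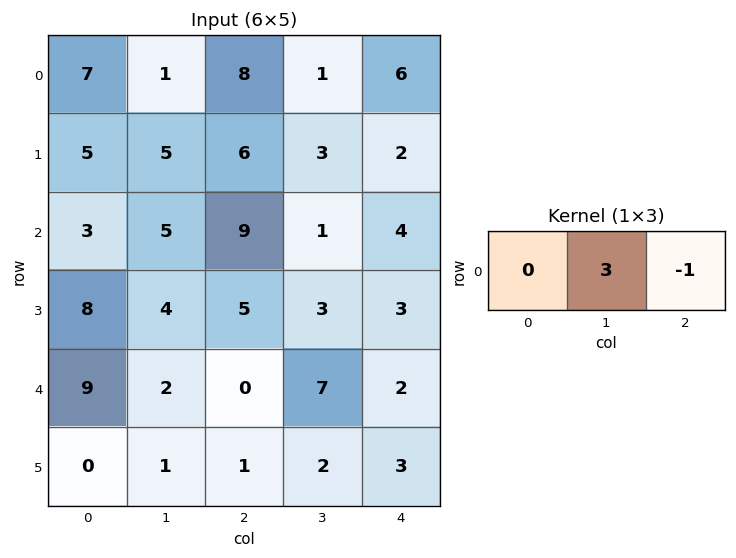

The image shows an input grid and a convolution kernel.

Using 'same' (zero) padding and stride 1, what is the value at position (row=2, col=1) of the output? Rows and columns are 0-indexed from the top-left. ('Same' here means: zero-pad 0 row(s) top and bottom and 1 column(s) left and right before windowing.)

The receptive field on the zero-padded input at this output position is [3 5 9]. Elementwise product with the kernel and sum: 5·3 + 9·-1.

6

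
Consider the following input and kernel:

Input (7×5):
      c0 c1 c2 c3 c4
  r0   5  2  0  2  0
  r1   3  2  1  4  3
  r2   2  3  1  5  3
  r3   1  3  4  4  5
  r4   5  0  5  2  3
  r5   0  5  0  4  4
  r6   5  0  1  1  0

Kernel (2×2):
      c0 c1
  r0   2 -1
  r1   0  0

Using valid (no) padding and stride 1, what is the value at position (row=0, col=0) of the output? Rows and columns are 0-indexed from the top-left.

8

The receptive field on the input at this output position is [5 2 / 3 2]. Elementwise product with the kernel and sum: 5·2 + 2·-1.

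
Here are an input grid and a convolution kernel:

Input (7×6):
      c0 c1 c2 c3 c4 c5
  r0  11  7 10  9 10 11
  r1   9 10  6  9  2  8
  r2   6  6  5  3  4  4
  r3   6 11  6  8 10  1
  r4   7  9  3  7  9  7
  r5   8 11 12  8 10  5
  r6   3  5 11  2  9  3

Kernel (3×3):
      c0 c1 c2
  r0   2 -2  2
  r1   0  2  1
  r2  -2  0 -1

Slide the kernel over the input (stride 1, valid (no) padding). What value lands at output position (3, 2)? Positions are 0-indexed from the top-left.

The receptive field on the input at this output position is [6 8 10 / 3 7 9 / 12 8 10]. Elementwise product with the kernel and sum: 6·2 + 8·-2 + 10·2 + 7·2 + 9·1 + 12·-2 + 10·-1.

5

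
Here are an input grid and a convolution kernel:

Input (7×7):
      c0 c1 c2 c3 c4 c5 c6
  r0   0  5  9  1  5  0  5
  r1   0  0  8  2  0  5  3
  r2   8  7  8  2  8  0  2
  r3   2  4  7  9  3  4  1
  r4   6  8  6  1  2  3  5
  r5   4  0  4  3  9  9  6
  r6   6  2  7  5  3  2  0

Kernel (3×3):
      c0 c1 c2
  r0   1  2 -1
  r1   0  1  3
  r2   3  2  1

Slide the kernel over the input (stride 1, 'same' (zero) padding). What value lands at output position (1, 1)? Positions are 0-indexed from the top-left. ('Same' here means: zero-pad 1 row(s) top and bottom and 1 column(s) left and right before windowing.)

The receptive field on the zero-padded input at this output position is [0 5 9 / 0 0 8 / 8 7 8]. Elementwise product with the kernel and sum: 0·1 + 5·2 + 9·-1 + 0·1 + 8·3 + 8·3 + 7·2 + 8·1.

71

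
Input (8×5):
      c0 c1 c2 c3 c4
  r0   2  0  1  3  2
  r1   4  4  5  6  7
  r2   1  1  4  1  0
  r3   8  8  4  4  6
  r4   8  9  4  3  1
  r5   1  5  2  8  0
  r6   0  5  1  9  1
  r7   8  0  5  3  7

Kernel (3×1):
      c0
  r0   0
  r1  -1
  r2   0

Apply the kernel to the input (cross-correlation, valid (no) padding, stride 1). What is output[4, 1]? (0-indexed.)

-5

The receptive field on the input at this output position is [9 / 5 / 5]. Elementwise product with the kernel and sum: 5·-1.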